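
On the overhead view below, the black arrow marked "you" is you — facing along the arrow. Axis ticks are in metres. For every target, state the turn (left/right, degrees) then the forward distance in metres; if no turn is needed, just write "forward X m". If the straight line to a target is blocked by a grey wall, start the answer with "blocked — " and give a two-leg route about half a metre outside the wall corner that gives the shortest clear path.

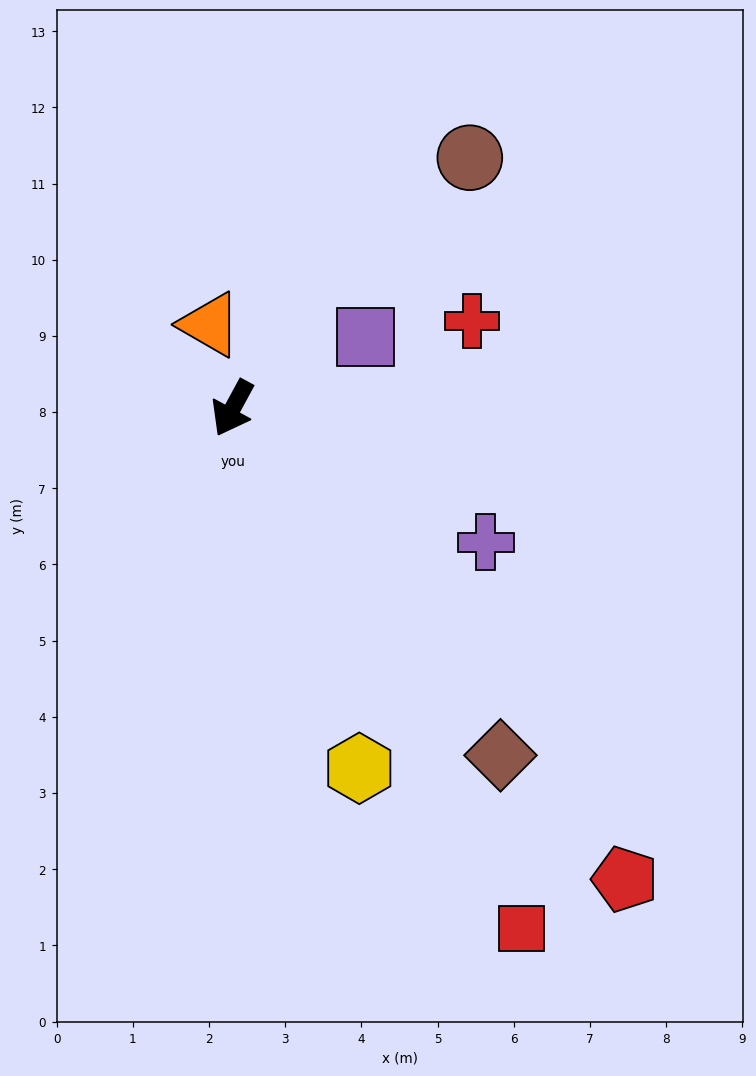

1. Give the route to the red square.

turn left 57°, forward 7.8 m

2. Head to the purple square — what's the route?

turn left 147°, forward 2.0 m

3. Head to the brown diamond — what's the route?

turn left 66°, forward 5.8 m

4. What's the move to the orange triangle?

turn right 136°, forward 1.1 m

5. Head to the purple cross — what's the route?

turn left 91°, forward 3.8 m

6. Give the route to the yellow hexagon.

turn left 48°, forward 5.0 m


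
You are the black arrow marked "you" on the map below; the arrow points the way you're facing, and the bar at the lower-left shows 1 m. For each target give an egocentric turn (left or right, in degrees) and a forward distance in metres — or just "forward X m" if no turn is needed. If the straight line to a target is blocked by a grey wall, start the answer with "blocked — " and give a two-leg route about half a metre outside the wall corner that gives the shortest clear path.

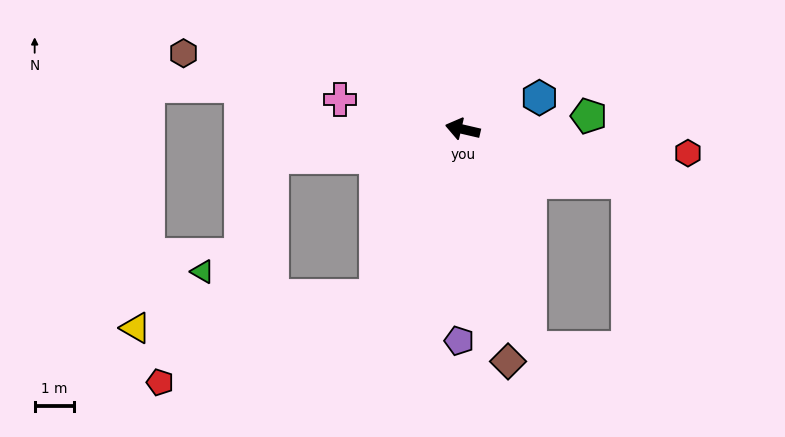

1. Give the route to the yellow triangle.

blocked — turn left 75°, forward 4.7 m, then turn right 54°, forward 6.1 m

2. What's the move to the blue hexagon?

turn right 145°, forward 2.1 m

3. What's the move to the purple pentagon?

turn left 102°, forward 5.3 m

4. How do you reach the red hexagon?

turn right 173°, forward 5.7 m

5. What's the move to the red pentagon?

blocked — turn left 75°, forward 4.7 m, then turn right 40°, forward 5.9 m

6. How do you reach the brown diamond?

turn left 114°, forward 6.0 m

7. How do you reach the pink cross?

forward 3.2 m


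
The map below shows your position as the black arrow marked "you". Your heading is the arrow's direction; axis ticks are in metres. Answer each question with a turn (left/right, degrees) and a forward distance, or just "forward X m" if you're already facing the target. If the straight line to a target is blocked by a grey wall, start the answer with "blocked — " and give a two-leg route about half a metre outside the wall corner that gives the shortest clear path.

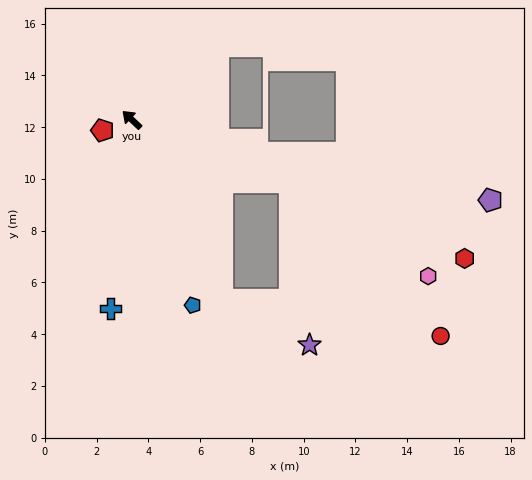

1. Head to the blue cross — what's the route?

turn left 127°, forward 7.4 m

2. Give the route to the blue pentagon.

turn left 151°, forward 7.5 m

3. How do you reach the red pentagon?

turn left 63°, forward 1.2 m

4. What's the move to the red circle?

blocked — turn right 158°, forward 6.6 m, then turn right 24°, forward 8.3 m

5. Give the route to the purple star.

blocked — turn left 160°, forward 7.8 m, then turn left 36°, forward 3.8 m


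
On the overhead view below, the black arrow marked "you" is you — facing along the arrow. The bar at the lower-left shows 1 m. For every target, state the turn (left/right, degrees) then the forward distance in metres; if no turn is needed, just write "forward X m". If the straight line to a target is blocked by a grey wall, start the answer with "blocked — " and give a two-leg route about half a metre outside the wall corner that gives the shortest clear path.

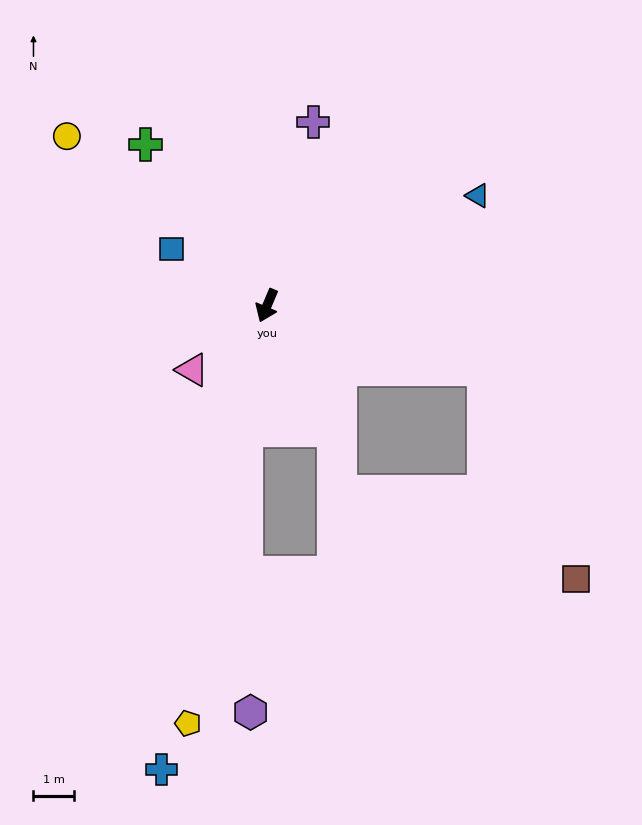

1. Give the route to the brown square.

blocked — turn left 97°, forward 5.6 m, then turn right 51°, forward 5.7 m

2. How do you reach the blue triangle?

turn left 140°, forward 5.9 m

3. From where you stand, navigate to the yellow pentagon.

turn left 12°, forward 10.5 m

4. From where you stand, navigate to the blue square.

turn right 98°, forward 2.7 m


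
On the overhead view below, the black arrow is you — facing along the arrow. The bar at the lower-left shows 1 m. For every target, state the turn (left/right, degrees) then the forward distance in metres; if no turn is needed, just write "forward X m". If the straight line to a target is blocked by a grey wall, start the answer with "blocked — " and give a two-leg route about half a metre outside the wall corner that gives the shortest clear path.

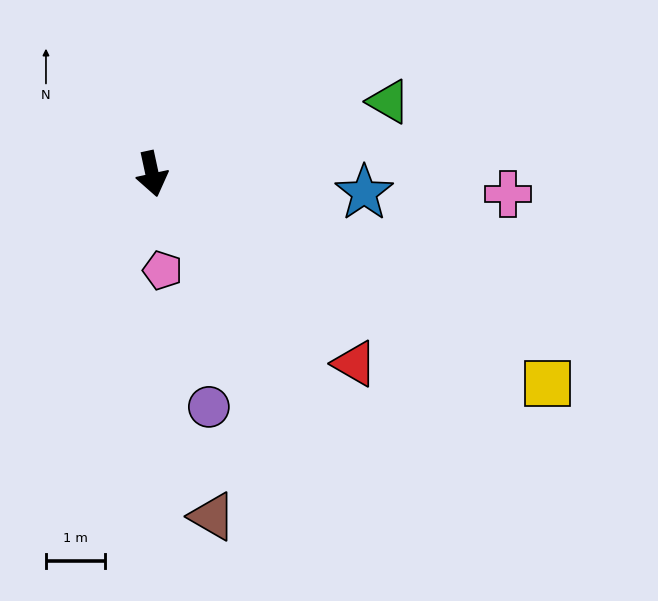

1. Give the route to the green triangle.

turn left 95°, forward 4.2 m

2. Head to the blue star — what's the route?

turn left 73°, forward 3.6 m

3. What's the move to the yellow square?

turn left 50°, forward 7.5 m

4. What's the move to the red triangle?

turn left 35°, forward 4.7 m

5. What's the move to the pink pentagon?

turn right 6°, forward 1.6 m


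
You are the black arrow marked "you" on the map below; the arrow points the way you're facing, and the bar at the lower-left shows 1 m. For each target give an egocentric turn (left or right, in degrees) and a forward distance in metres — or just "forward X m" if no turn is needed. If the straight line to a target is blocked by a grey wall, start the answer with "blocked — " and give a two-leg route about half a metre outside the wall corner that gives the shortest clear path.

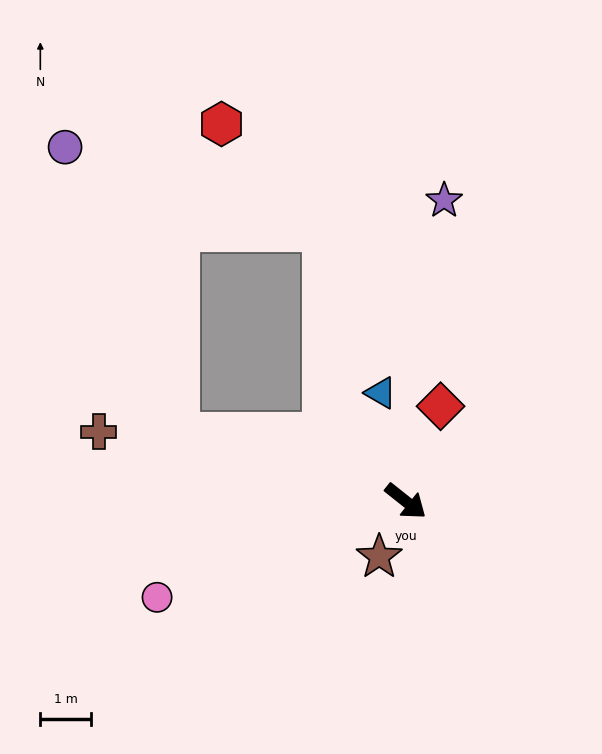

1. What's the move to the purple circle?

blocked — turn right 158°, forward 4.7 m, then turn right 52°, forward 6.1 m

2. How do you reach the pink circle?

turn right 120°, forward 5.3 m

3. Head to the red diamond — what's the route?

turn left 108°, forward 2.0 m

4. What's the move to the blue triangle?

turn left 141°, forward 2.2 m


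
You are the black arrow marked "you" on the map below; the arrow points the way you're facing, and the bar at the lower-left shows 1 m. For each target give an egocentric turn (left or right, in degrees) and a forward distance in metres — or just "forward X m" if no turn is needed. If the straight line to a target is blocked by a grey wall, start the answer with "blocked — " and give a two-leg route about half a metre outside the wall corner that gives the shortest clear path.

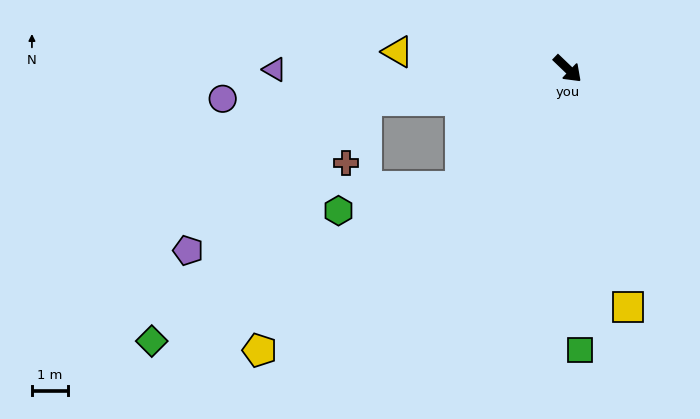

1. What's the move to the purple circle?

turn right 131°, forward 9.7 m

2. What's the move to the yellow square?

turn right 32°, forward 6.9 m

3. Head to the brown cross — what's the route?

blocked — turn right 127°, forward 5.7 m, then turn left 62°, forward 1.8 m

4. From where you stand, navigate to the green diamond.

blocked — turn right 89°, forward 4.5 m, then turn right 20°, forward 9.7 m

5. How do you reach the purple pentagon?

blocked — turn right 127°, forward 5.7 m, then turn left 31°, forward 6.5 m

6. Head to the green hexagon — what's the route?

blocked — turn right 89°, forward 4.5 m, then turn right 36°, forward 3.5 m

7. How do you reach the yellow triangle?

turn right 142°, forward 4.8 m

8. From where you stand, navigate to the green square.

turn right 44°, forward 7.9 m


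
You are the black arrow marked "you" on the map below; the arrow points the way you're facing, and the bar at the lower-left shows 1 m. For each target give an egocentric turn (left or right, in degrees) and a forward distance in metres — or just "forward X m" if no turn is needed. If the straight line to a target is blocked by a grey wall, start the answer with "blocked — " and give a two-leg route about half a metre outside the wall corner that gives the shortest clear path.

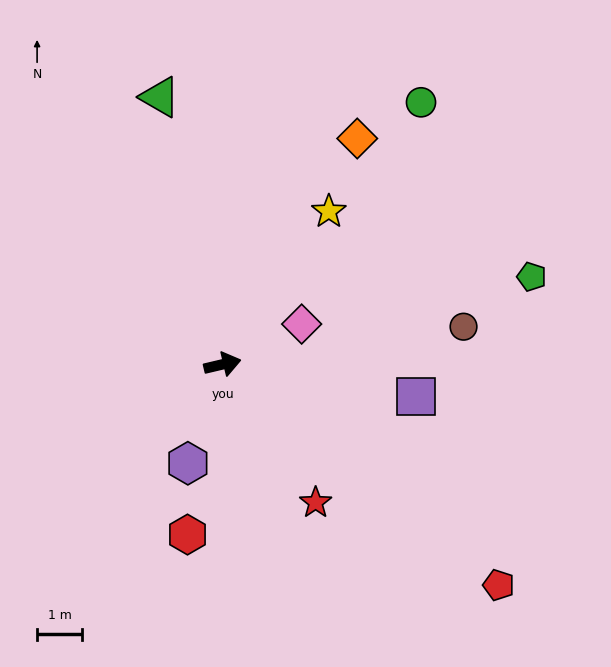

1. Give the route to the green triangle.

turn left 90°, forward 6.1 m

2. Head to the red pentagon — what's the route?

turn right 52°, forward 7.8 m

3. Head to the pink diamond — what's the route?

turn left 14°, forward 2.0 m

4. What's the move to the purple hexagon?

turn right 123°, forward 2.3 m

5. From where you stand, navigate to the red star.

turn right 69°, forward 3.7 m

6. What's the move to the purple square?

turn right 23°, forward 4.3 m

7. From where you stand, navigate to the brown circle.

turn right 4°, forward 5.4 m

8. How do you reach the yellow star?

turn left 42°, forward 4.1 m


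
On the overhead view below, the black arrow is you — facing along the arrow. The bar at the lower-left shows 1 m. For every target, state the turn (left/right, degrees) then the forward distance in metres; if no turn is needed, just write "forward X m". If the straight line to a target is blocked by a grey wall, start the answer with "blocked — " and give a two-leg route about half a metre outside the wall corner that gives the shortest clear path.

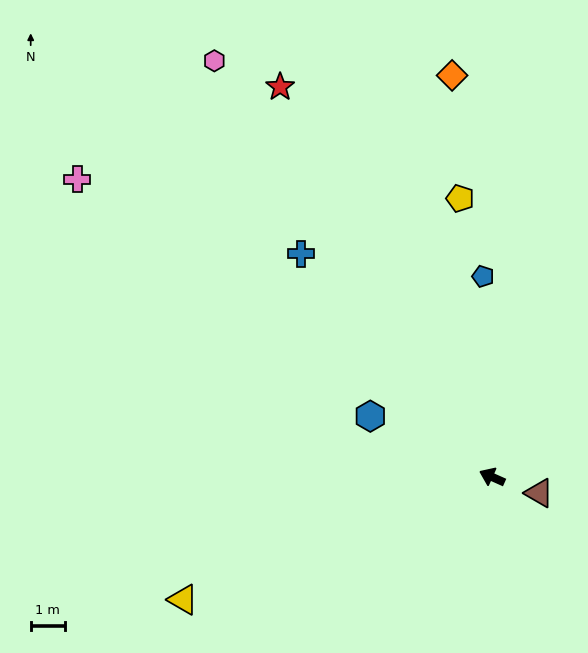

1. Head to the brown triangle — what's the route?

turn right 175°, forward 1.5 m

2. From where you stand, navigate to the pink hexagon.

turn right 32°, forward 14.7 m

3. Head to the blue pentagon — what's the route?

turn right 63°, forward 5.9 m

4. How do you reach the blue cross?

turn right 25°, forward 8.6 m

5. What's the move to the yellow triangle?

turn left 46°, forward 9.8 m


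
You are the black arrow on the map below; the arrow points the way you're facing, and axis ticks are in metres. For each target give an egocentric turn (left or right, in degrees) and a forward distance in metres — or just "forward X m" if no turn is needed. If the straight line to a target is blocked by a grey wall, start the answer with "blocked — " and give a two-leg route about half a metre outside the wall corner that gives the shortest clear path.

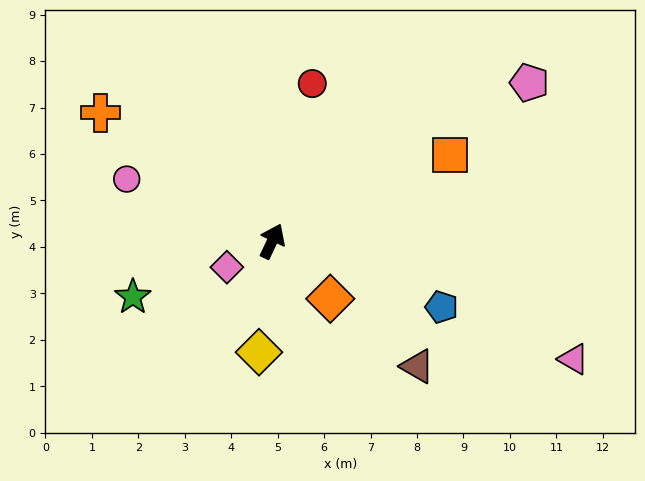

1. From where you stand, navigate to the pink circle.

turn left 92°, forward 3.4 m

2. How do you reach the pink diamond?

turn left 145°, forward 1.1 m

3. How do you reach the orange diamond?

turn right 109°, forward 1.8 m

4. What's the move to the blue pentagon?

turn right 86°, forward 3.9 m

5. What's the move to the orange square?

turn right 39°, forward 4.2 m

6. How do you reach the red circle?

turn left 11°, forward 3.5 m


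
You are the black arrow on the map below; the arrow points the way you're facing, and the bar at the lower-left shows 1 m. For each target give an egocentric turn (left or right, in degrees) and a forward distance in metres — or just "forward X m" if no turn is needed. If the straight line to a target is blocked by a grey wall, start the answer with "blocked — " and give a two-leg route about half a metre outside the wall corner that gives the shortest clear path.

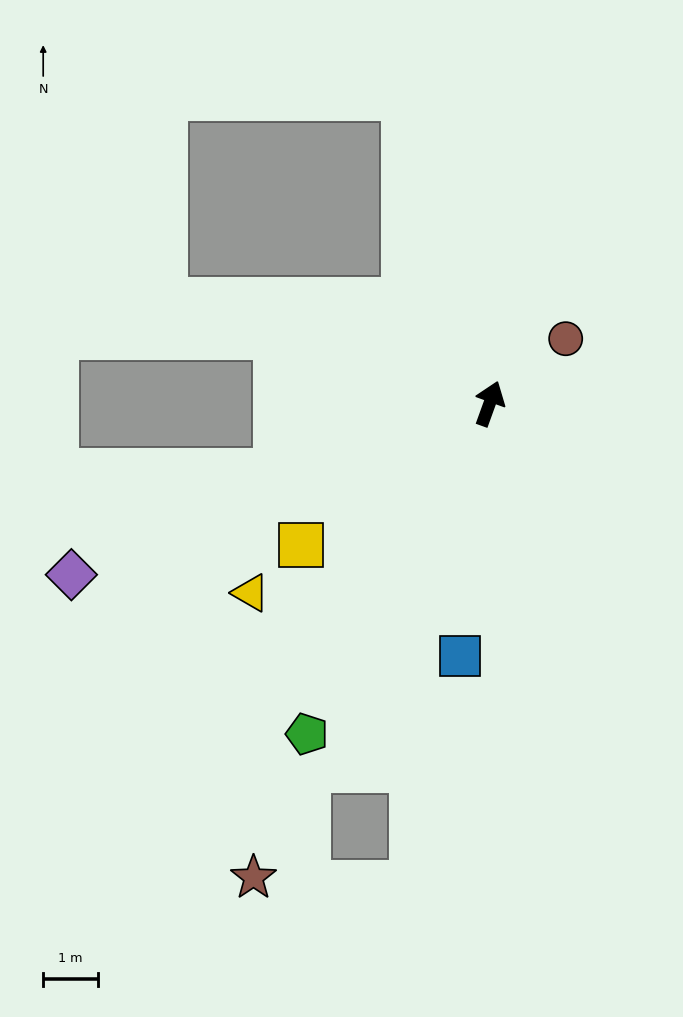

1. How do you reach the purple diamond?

turn left 132°, forward 8.2 m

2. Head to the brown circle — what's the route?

turn right 30°, forward 1.8 m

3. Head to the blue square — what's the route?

turn right 167°, forward 4.6 m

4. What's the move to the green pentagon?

turn left 171°, forward 6.9 m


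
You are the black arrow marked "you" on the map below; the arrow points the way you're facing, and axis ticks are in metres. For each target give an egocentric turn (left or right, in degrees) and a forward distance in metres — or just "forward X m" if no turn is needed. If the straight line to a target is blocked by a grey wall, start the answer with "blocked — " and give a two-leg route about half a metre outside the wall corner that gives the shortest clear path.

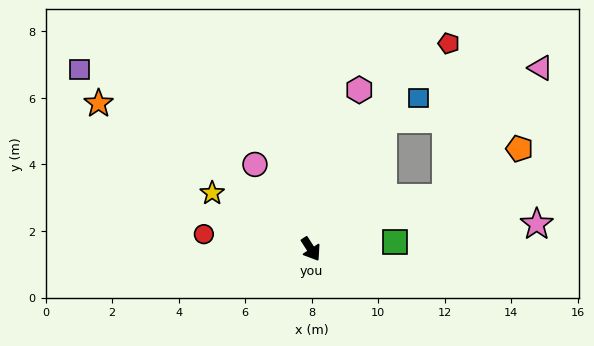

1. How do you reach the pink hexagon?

turn left 130°, forward 5.0 m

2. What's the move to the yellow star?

turn right 152°, forward 3.4 m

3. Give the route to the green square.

turn left 62°, forward 2.5 m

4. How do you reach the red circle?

turn right 131°, forward 3.2 m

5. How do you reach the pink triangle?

blocked — turn left 78°, forward 4.3 m, then turn left 33°, forward 4.8 m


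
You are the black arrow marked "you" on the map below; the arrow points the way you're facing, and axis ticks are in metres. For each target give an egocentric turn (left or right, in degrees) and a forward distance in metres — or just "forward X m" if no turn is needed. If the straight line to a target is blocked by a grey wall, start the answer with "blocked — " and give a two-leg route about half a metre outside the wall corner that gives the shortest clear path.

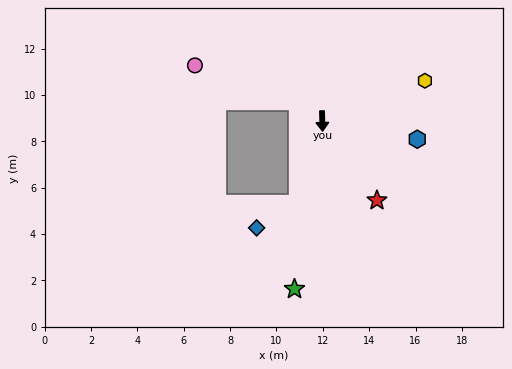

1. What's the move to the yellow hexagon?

turn left 110°, forward 4.8 m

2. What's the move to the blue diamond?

blocked — turn right 18°, forward 3.7 m, then turn right 44°, forward 2.1 m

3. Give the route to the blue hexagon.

turn left 77°, forward 4.2 m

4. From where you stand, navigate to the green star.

turn right 11°, forward 7.3 m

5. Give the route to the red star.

turn left 33°, forward 4.2 m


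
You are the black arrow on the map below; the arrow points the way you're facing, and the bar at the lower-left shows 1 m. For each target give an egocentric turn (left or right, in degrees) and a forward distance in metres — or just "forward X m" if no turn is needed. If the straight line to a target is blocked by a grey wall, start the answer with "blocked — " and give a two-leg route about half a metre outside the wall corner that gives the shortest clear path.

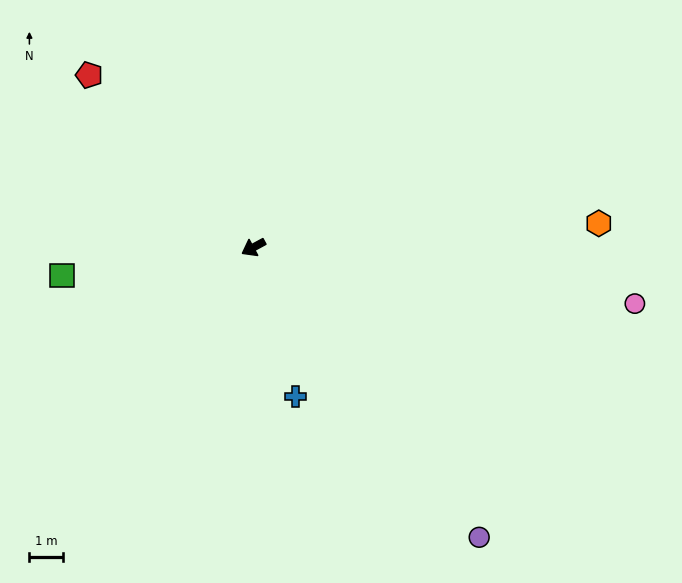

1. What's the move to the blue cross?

turn left 77°, forward 4.6 m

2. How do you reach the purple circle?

turn left 99°, forward 11.0 m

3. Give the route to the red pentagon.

turn right 75°, forward 7.1 m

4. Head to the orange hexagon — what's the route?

turn left 156°, forward 10.4 m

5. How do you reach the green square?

turn right 20°, forward 5.8 m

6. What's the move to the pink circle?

turn left 143°, forward 11.5 m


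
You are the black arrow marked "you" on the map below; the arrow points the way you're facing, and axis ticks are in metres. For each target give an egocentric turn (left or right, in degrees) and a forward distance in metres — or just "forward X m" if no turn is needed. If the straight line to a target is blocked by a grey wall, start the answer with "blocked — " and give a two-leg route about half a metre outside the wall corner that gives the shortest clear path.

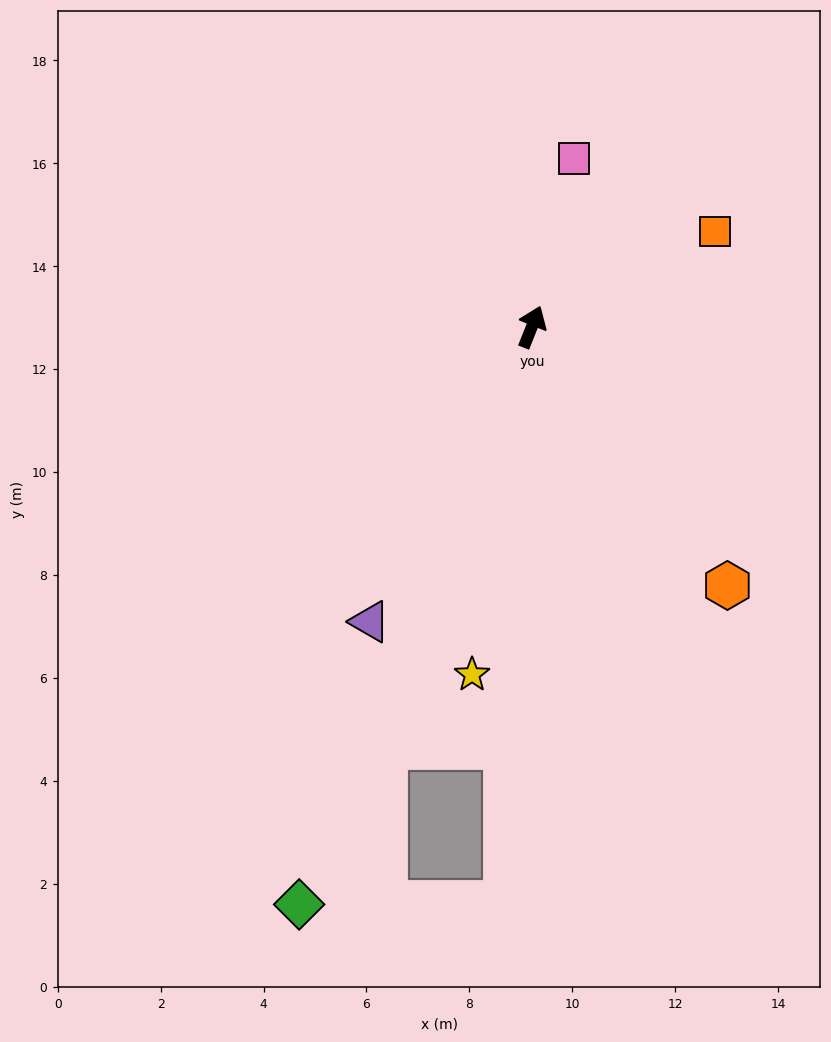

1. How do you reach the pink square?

turn left 8°, forward 3.4 m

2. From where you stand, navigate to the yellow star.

turn right 168°, forward 6.9 m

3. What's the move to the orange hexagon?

turn right 121°, forward 6.3 m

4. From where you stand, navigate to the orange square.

turn right 41°, forward 4.0 m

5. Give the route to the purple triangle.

turn left 173°, forward 6.5 m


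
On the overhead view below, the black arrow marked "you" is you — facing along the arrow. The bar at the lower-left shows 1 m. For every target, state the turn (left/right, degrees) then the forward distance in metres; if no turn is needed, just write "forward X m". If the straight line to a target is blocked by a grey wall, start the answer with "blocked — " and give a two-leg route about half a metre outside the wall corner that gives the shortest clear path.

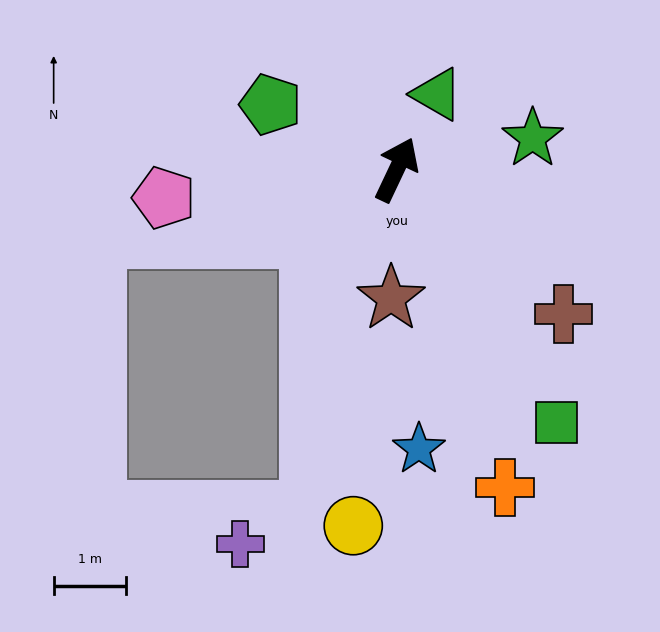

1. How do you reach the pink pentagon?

turn left 122°, forward 3.2 m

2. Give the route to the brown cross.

turn right 106°, forward 3.0 m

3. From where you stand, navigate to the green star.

turn right 52°, forward 1.9 m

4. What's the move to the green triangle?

turn right 3°, forward 1.2 m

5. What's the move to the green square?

turn right 122°, forward 4.1 m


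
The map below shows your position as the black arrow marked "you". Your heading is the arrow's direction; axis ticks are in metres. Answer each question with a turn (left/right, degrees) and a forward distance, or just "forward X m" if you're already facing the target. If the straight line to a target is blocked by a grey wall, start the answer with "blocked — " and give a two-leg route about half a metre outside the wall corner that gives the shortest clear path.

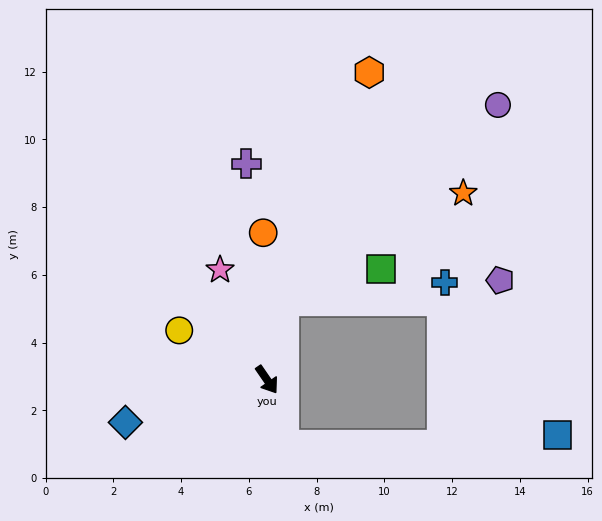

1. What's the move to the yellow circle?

turn right 154°, forward 3.0 m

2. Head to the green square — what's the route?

blocked — turn left 133°, forward 2.3 m, then turn right 59°, forward 3.0 m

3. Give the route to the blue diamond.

turn right 108°, forward 4.4 m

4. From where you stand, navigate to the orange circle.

turn left 147°, forward 4.3 m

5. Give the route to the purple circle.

blocked — turn left 133°, forward 2.3 m, then turn right 35°, forward 8.6 m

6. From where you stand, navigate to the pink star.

turn left 169°, forward 3.5 m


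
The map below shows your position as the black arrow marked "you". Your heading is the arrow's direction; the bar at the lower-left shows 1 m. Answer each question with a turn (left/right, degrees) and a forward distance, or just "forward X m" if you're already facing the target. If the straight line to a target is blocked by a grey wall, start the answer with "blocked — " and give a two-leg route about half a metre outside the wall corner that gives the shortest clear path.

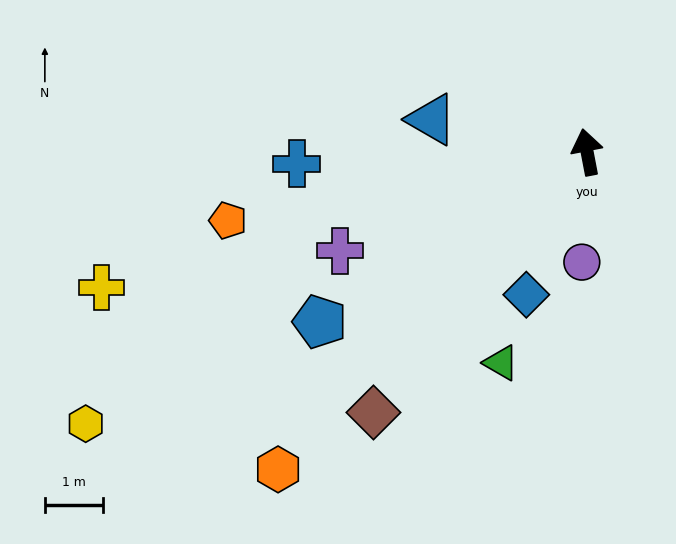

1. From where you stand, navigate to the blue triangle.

turn left 67°, forward 2.7 m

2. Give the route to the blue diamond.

turn left 146°, forward 2.7 m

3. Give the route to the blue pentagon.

turn left 112°, forward 5.4 m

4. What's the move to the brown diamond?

turn left 130°, forward 5.8 m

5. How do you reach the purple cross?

turn left 101°, forward 4.6 m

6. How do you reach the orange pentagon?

turn left 90°, forward 6.3 m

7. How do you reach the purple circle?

turn left 166°, forward 1.9 m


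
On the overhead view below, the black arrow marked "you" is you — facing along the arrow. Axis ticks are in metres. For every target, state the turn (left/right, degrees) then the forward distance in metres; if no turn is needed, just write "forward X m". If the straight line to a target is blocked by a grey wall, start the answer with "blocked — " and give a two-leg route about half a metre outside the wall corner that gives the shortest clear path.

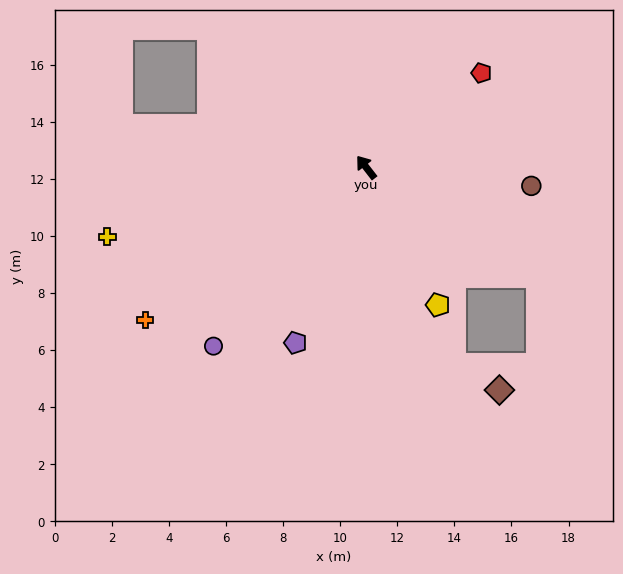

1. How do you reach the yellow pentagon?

turn left 170°, forward 5.4 m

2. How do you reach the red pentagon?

turn right 89°, forward 5.2 m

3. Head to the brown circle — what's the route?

turn right 134°, forward 5.8 m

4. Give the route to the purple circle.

turn left 102°, forward 8.2 m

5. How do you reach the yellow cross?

turn left 67°, forward 9.4 m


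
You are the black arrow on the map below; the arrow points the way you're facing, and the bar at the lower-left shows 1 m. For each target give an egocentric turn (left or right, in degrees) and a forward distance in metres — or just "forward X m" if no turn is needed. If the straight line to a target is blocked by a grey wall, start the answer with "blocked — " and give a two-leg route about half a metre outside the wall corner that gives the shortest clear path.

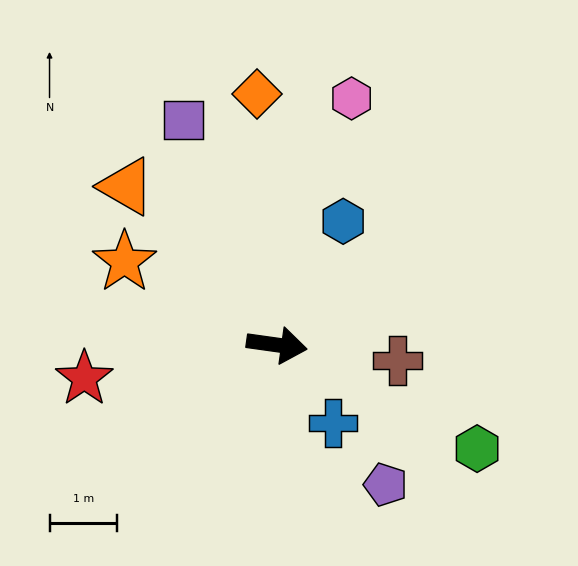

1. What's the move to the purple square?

turn left 120°, forward 3.6 m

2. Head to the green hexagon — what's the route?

turn right 19°, forward 3.3 m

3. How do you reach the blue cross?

turn right 46°, forward 1.4 m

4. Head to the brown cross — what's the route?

forward 1.8 m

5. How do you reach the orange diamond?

turn left 103°, forward 3.7 m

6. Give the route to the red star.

turn right 162°, forward 2.9 m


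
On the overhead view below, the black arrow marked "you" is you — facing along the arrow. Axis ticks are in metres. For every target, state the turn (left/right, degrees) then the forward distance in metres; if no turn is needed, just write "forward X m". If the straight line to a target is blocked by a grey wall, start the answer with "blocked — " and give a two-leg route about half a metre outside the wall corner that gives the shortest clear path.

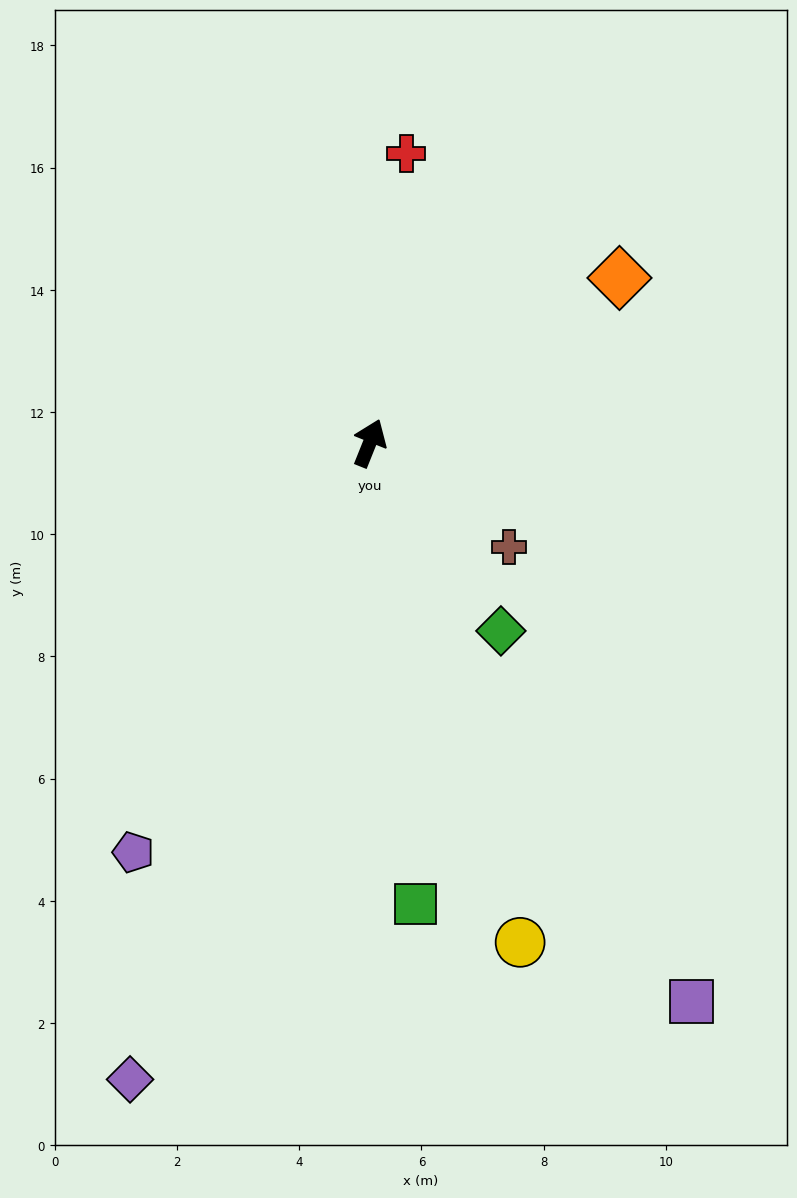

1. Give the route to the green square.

turn right 152°, forward 7.6 m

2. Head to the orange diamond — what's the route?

turn right 35°, forward 4.9 m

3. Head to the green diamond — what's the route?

turn right 123°, forward 3.8 m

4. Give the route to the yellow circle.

turn right 141°, forward 8.5 m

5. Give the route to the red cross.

turn left 15°, forward 4.8 m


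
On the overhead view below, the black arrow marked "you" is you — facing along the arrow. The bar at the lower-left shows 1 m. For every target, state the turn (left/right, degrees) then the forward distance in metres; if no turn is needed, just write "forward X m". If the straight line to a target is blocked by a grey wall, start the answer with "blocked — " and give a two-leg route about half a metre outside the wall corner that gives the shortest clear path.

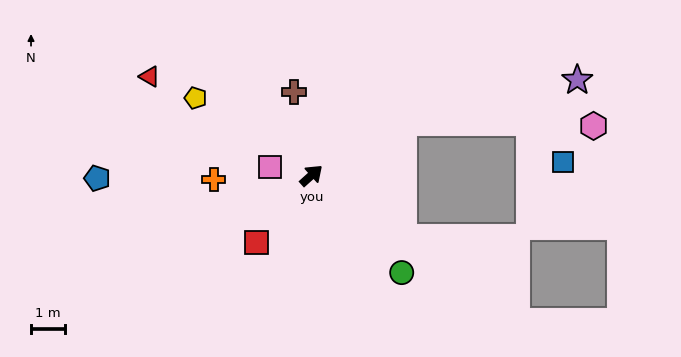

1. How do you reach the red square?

turn right 171°, forward 2.5 m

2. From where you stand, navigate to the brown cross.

turn left 60°, forward 2.5 m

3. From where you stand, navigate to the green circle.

turn right 89°, forward 3.9 m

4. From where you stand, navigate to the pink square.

turn left 127°, forward 1.2 m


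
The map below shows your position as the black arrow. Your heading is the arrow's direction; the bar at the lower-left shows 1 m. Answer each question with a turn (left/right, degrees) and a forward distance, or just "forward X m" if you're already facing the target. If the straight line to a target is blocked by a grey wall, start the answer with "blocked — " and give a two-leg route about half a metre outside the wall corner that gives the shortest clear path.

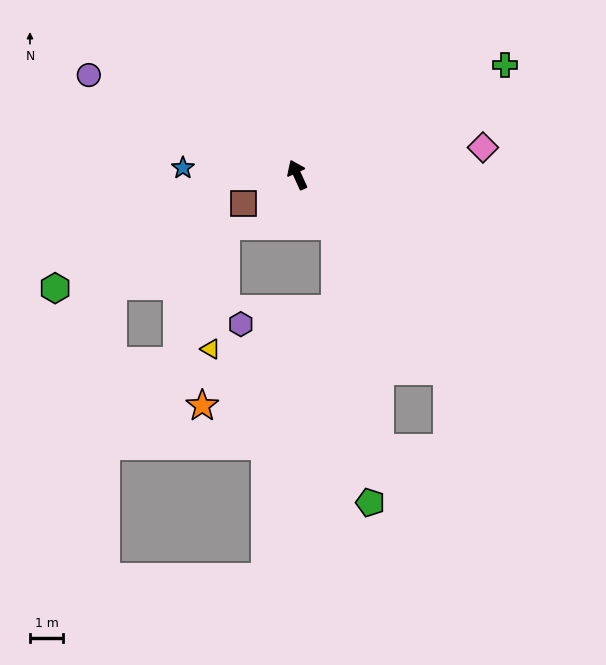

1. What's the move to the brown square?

turn left 94°, forward 1.8 m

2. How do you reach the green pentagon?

blocked — turn right 168°, forward 1.9 m, then turn right 29°, forward 8.3 m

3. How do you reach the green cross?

turn right 87°, forward 7.0 m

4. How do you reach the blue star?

turn left 62°, forward 3.4 m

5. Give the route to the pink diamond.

turn right 106°, forward 5.6 m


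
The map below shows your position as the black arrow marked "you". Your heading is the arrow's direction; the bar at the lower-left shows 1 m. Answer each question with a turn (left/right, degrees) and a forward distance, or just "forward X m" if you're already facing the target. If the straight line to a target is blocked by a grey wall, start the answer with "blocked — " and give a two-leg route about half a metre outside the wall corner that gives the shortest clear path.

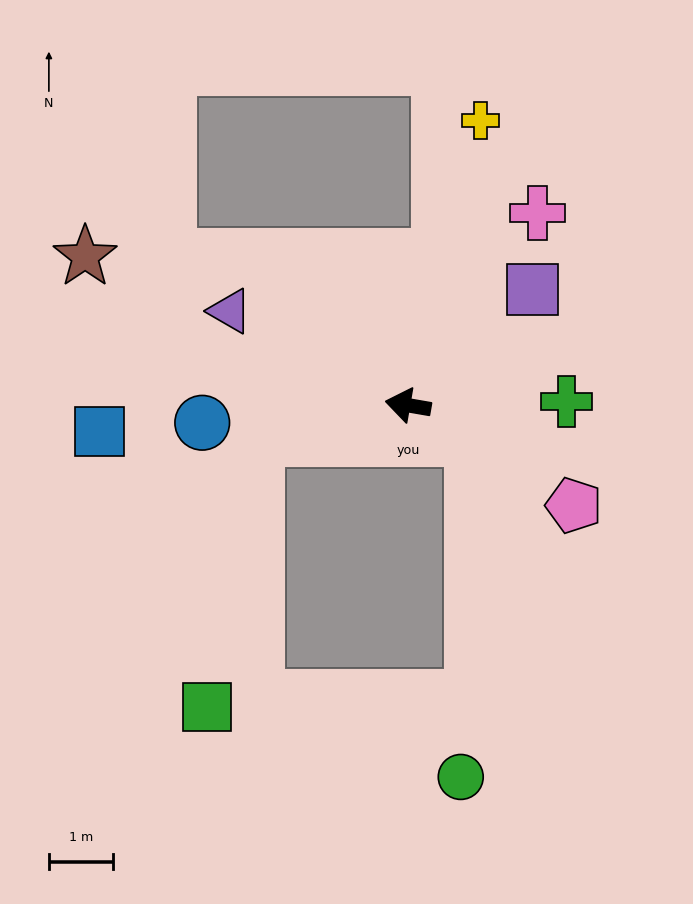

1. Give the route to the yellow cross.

turn right 94°, forward 4.6 m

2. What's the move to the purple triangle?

turn right 18°, forward 3.1 m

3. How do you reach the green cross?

turn right 169°, forward 2.5 m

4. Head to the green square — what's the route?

blocked — turn left 22°, forward 2.4 m, then turn left 67°, forward 4.2 m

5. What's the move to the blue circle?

turn left 15°, forward 3.2 m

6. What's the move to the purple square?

turn right 127°, forward 2.6 m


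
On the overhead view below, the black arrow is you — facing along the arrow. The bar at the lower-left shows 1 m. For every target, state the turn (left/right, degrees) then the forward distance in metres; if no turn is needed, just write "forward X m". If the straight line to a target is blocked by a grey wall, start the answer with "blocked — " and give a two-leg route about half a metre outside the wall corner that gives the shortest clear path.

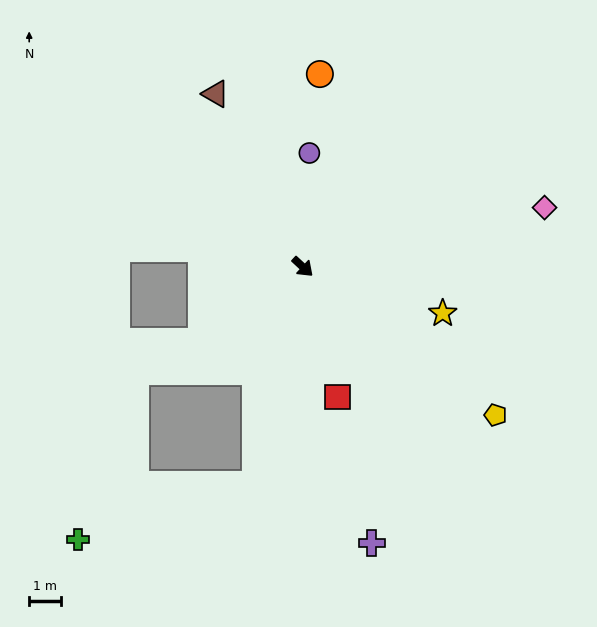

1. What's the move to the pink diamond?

turn left 57°, forward 7.8 m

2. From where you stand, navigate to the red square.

turn right 32°, forward 4.2 m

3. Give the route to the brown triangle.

turn left 160°, forward 6.1 m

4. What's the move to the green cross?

blocked — turn right 59°, forward 7.0 m, then turn right 61°, forward 5.8 m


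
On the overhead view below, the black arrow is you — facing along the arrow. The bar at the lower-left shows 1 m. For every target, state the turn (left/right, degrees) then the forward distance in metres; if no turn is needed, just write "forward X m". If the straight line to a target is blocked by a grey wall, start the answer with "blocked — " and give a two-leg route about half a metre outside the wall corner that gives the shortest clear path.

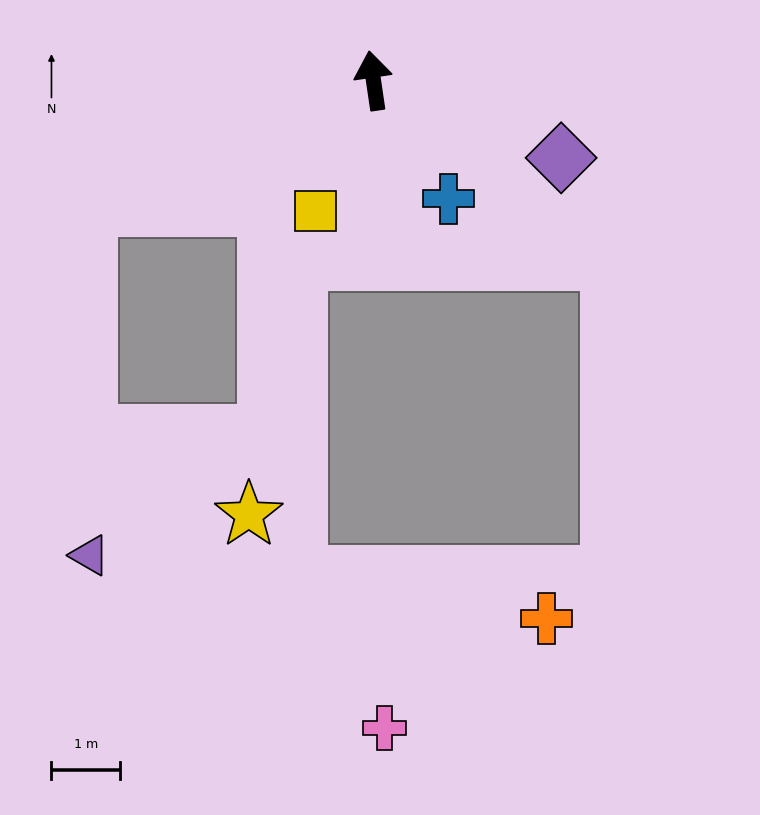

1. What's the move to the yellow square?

turn left 148°, forward 2.1 m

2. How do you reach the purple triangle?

blocked — turn left 106°, forward 4.5 m, then turn left 66°, forward 5.1 m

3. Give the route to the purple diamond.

turn right 121°, forward 2.9 m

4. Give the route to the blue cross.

turn right 156°, forward 2.0 m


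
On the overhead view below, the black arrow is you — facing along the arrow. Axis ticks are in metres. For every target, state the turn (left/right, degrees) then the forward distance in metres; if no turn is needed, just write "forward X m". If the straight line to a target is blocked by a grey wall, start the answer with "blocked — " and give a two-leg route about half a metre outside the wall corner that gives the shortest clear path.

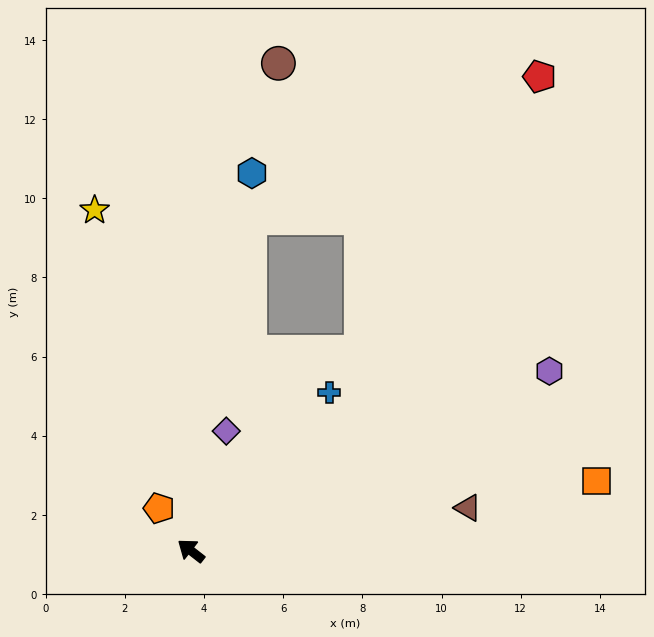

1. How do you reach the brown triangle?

turn right 133°, forward 7.1 m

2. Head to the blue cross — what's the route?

turn right 93°, forward 5.3 m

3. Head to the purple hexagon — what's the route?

turn right 115°, forward 10.1 m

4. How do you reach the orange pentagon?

turn right 15°, forward 1.3 m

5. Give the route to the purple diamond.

turn right 69°, forward 3.2 m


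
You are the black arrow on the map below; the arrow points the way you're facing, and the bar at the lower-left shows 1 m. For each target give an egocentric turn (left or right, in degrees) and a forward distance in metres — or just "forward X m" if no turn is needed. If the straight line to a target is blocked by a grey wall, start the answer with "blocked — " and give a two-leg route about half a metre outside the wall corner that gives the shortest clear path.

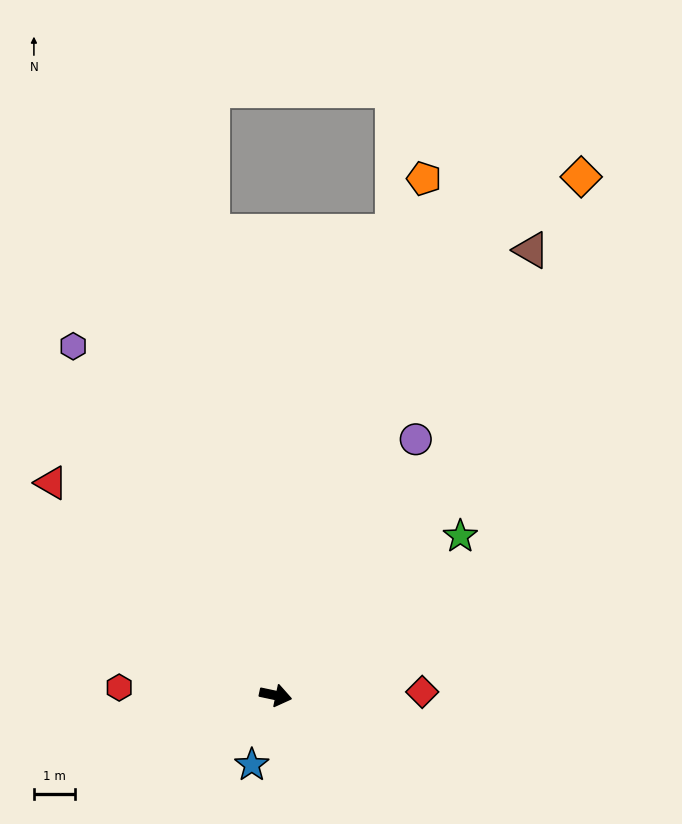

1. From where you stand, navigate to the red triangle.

turn left 149°, forward 7.6 m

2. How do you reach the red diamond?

turn left 13°, forward 3.6 m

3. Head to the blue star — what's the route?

turn right 97°, forward 1.8 m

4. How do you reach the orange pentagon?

turn left 86°, forward 13.2 m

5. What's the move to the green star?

turn left 53°, forward 6.0 m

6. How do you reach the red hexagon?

turn right 171°, forward 3.9 m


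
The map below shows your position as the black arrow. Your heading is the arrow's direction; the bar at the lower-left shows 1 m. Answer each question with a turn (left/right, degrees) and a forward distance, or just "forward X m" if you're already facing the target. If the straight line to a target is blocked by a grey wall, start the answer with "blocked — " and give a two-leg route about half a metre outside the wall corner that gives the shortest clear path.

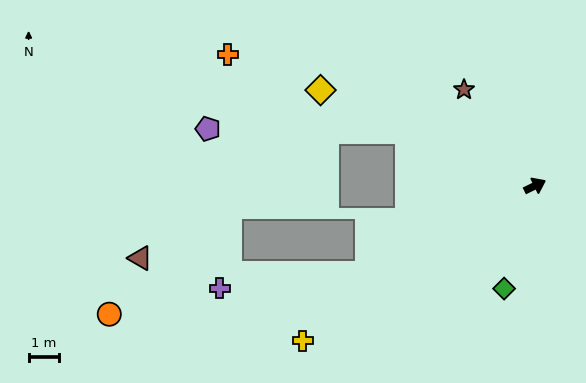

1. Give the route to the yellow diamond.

turn left 130°, forward 7.8 m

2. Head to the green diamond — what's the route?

turn right 133°, forward 3.6 m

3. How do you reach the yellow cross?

turn right 172°, forward 9.2 m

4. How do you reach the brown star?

turn left 100°, forward 4.0 m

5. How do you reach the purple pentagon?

blocked — turn left 131°, forward 4.6 m, then turn left 22°, forward 6.6 m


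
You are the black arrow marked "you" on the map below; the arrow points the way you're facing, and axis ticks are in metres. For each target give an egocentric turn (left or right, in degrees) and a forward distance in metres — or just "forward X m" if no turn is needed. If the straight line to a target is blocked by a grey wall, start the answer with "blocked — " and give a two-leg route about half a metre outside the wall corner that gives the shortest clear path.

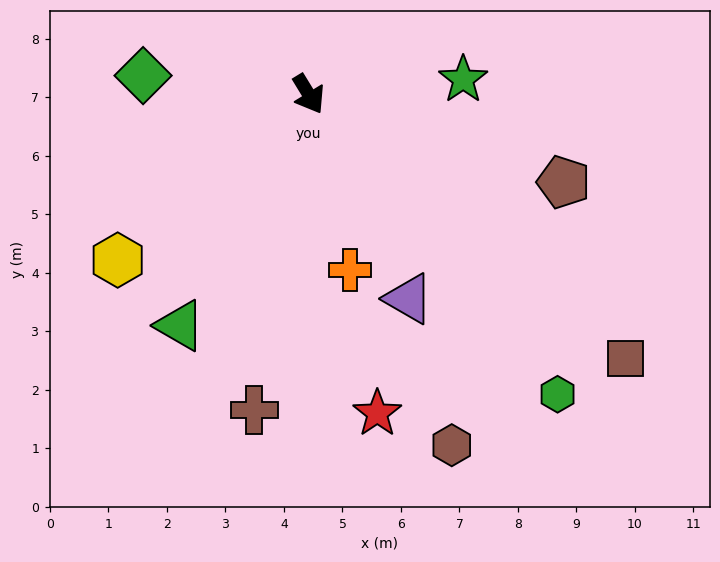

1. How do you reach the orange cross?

turn right 18°, forward 3.1 m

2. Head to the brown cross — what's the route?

turn right 41°, forward 5.5 m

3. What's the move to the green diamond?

turn right 128°, forward 2.8 m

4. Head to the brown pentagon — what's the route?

turn left 40°, forward 4.6 m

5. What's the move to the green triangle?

turn right 60°, forward 4.5 m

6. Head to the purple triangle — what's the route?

turn right 5°, forward 3.9 m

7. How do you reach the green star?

turn left 64°, forward 2.7 m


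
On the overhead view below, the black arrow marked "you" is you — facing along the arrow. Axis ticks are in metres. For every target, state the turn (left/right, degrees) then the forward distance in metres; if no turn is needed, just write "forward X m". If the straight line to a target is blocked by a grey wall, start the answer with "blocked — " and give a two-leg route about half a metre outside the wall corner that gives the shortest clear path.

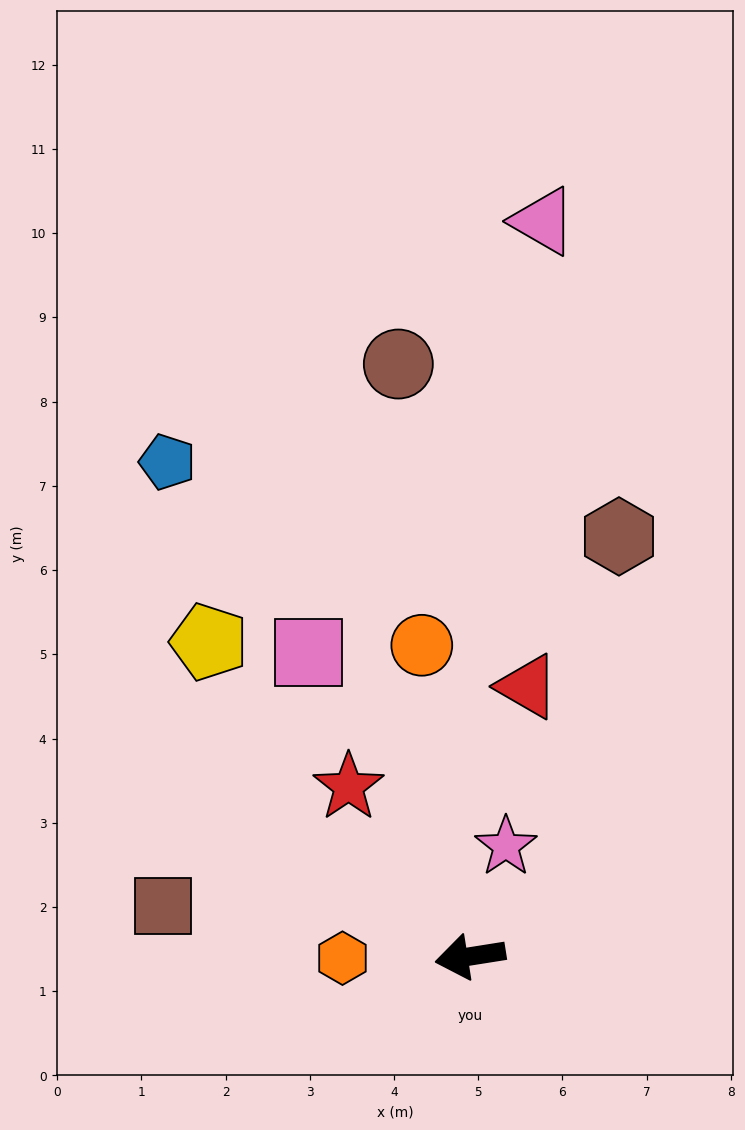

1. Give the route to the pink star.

turn right 117°, forward 1.4 m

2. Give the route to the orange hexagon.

turn right 8°, forward 1.5 m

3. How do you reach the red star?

turn right 63°, forward 2.5 m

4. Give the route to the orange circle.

turn right 90°, forward 3.7 m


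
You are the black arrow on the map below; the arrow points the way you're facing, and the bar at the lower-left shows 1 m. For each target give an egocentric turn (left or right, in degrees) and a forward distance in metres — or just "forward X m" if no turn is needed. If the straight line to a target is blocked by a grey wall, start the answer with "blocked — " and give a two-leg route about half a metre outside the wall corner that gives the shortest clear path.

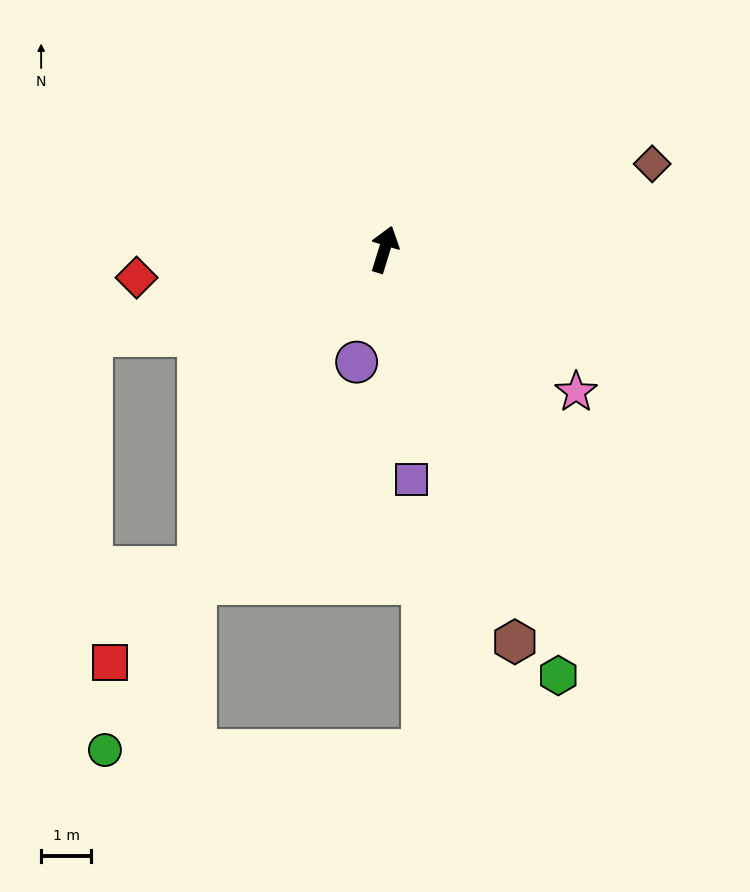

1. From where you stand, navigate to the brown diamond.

turn right 55°, forward 5.6 m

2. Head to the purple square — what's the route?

turn right 156°, forward 4.6 m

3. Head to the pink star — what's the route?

turn right 110°, forward 4.8 m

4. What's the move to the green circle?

turn left 168°, forward 11.5 m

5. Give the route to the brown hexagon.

turn right 144°, forward 8.3 m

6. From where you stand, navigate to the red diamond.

turn left 114°, forward 5.0 m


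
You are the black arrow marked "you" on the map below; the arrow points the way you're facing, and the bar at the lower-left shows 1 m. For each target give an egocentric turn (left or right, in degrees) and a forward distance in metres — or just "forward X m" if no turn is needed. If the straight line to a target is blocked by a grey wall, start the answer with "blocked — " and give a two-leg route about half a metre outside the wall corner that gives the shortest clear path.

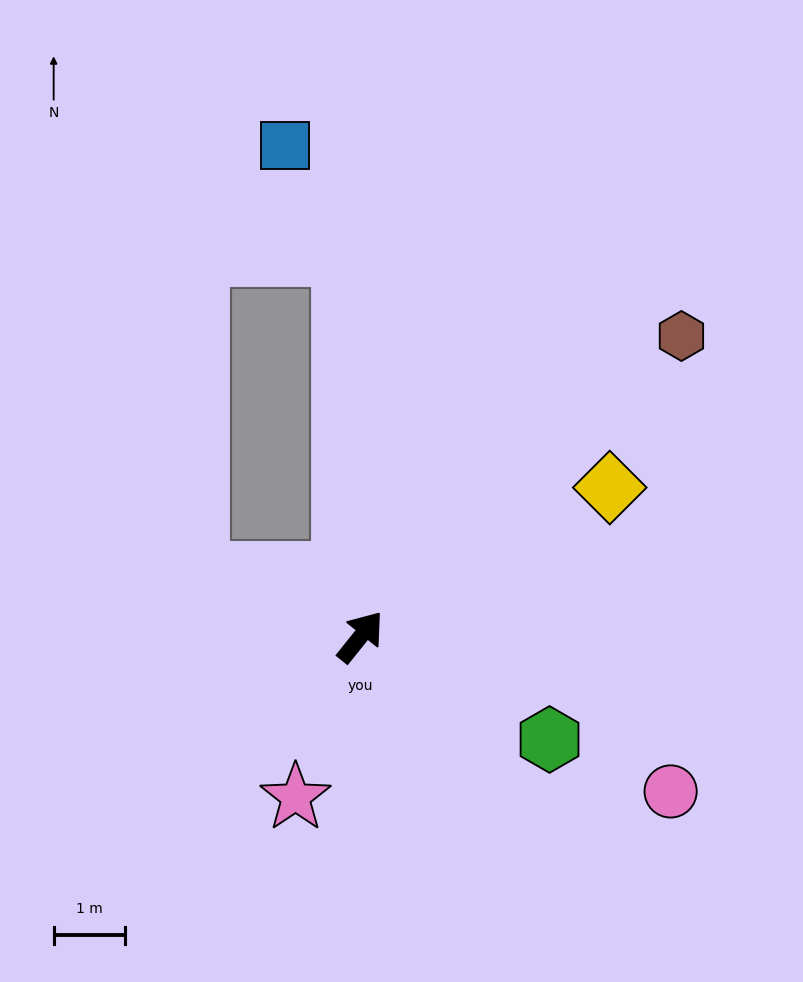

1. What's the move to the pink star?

turn right 163°, forward 2.4 m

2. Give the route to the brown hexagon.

turn right 8°, forward 6.2 m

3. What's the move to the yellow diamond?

turn right 20°, forward 4.1 m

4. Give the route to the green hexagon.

turn right 80°, forward 3.0 m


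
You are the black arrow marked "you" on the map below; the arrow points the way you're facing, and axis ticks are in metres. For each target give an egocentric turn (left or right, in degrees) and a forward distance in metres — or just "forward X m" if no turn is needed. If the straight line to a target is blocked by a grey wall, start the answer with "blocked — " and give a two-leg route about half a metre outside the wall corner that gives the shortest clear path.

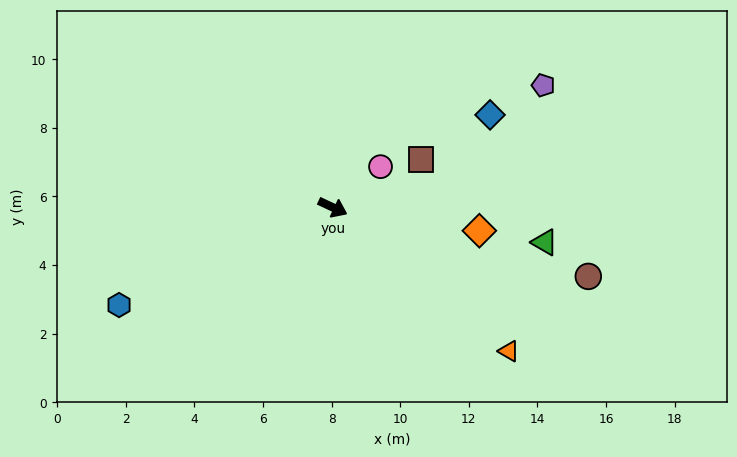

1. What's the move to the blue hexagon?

turn right 130°, forward 6.8 m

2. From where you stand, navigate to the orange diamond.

turn left 16°, forward 4.3 m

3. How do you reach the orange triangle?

turn right 14°, forward 6.6 m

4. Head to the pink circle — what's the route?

turn left 66°, forward 1.8 m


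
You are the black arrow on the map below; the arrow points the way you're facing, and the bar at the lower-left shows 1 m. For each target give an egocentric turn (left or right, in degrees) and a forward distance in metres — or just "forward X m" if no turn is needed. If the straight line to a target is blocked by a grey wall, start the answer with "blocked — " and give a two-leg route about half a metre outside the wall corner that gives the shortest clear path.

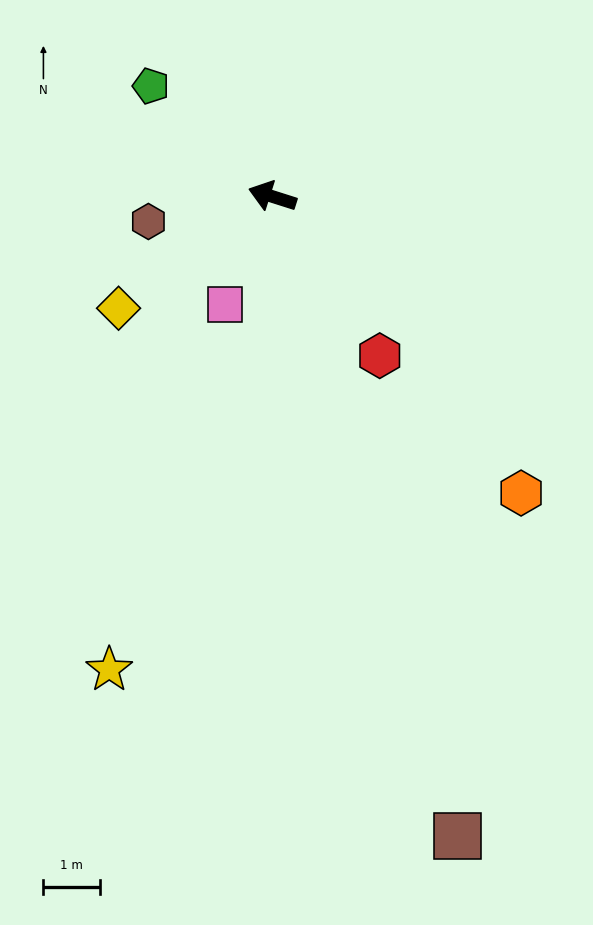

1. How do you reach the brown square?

turn left 124°, forward 11.8 m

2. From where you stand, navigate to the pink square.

turn left 84°, forward 2.1 m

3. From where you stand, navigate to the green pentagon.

turn right 25°, forward 2.9 m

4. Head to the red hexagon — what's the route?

turn left 142°, forward 3.4 m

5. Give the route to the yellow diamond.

turn left 54°, forward 3.4 m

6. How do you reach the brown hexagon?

turn left 29°, forward 2.2 m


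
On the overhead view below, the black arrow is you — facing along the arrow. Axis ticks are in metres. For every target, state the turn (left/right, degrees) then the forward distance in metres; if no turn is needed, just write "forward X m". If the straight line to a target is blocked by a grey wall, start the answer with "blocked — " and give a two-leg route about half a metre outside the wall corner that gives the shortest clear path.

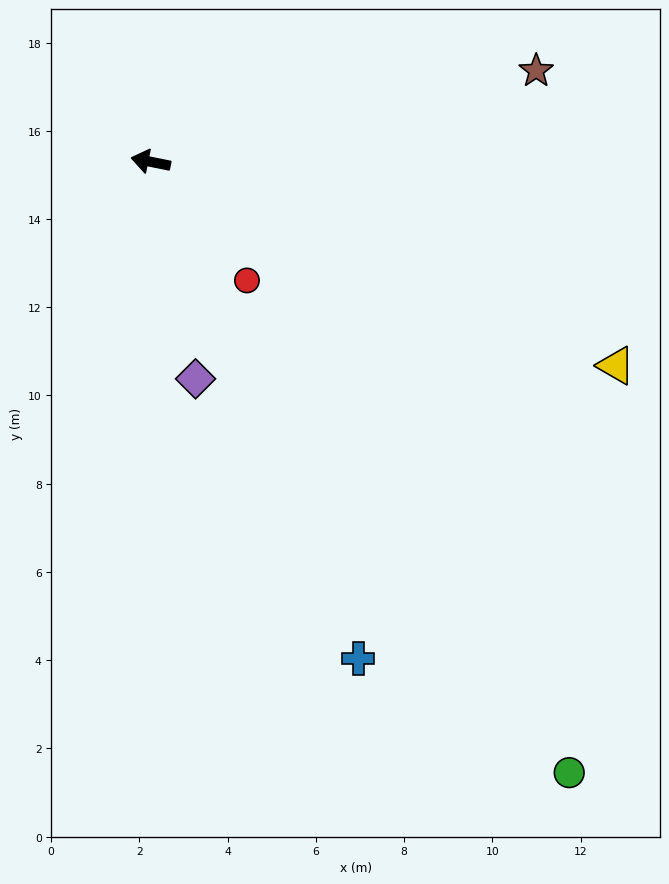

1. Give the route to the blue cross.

turn left 124°, forward 12.2 m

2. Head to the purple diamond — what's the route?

turn left 113°, forward 5.0 m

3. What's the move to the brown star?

turn right 155°, forward 9.0 m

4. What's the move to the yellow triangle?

turn left 168°, forward 11.5 m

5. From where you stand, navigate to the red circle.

turn left 140°, forward 3.5 m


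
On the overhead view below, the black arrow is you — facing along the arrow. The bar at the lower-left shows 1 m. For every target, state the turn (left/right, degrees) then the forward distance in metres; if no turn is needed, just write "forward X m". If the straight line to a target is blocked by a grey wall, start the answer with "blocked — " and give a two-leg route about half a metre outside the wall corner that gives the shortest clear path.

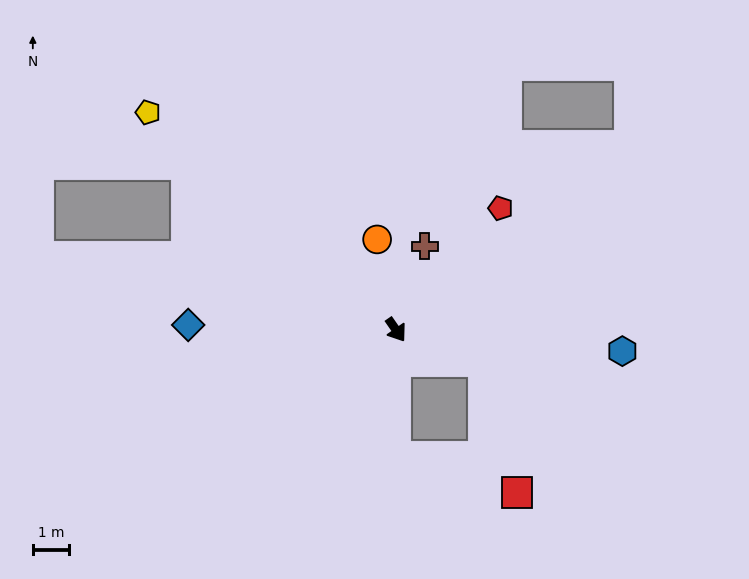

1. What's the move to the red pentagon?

turn left 105°, forward 4.4 m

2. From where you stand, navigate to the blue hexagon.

turn left 50°, forward 6.2 m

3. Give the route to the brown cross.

turn left 126°, forward 2.4 m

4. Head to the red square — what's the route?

blocked — turn left 35°, forward 2.5 m, then turn right 55°, forward 3.7 m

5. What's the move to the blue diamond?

turn right 126°, forward 5.7 m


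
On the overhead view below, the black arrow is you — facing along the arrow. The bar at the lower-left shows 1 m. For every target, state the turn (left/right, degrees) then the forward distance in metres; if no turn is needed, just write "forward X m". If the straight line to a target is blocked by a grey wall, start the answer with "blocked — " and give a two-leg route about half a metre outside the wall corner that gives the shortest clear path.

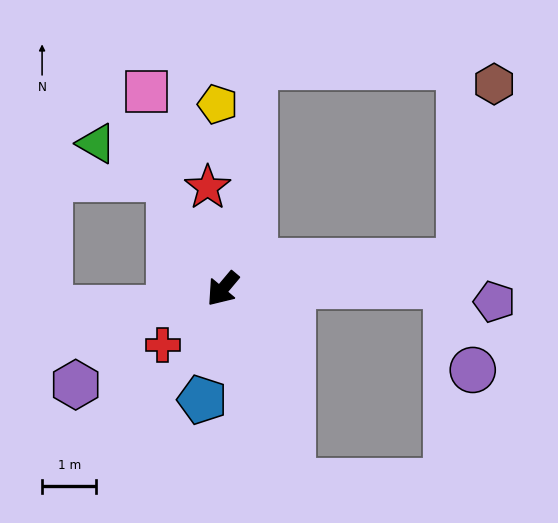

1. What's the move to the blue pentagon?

turn left 30°, forward 2.1 m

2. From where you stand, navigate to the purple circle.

blocked — turn left 131°, forward 4.1 m, then turn right 74°, forward 1.6 m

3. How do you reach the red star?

turn right 132°, forward 1.9 m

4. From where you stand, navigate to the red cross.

turn right 7°, forward 1.5 m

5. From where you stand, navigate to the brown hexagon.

blocked — turn left 137°, forward 4.4 m, then turn left 72°, forward 3.3 m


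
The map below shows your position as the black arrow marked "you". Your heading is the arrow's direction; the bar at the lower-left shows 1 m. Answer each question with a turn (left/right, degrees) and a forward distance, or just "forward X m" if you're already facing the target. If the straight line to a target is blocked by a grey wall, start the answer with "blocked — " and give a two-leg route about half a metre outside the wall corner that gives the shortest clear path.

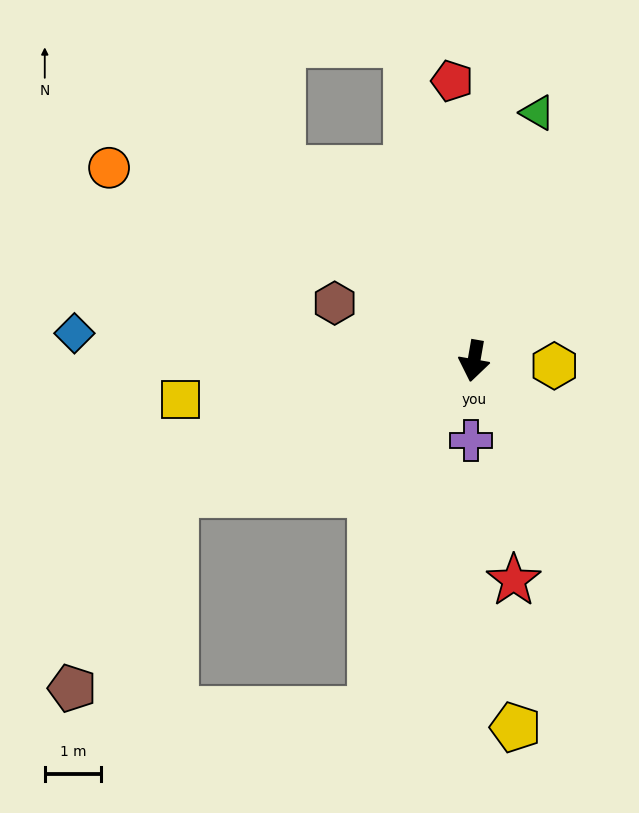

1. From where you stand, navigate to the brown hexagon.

turn right 103°, forward 2.7 m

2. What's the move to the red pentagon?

turn right 166°, forward 5.0 m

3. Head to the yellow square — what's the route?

turn right 73°, forward 5.3 m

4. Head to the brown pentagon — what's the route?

blocked — turn right 56°, forward 5.8 m, then turn left 38°, forward 3.9 m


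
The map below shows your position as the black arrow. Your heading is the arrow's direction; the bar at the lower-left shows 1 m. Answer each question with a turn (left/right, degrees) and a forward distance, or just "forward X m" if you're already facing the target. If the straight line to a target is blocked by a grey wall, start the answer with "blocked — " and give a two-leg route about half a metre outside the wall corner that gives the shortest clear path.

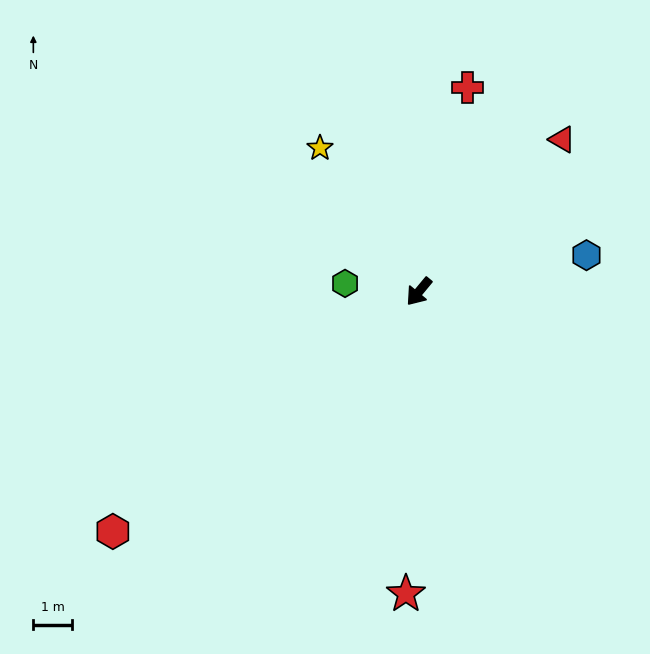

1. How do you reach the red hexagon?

turn right 12°, forward 9.9 m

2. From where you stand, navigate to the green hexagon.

turn right 57°, forward 1.9 m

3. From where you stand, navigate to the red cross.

turn right 154°, forward 5.4 m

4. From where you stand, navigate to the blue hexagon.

turn left 142°, forward 4.4 m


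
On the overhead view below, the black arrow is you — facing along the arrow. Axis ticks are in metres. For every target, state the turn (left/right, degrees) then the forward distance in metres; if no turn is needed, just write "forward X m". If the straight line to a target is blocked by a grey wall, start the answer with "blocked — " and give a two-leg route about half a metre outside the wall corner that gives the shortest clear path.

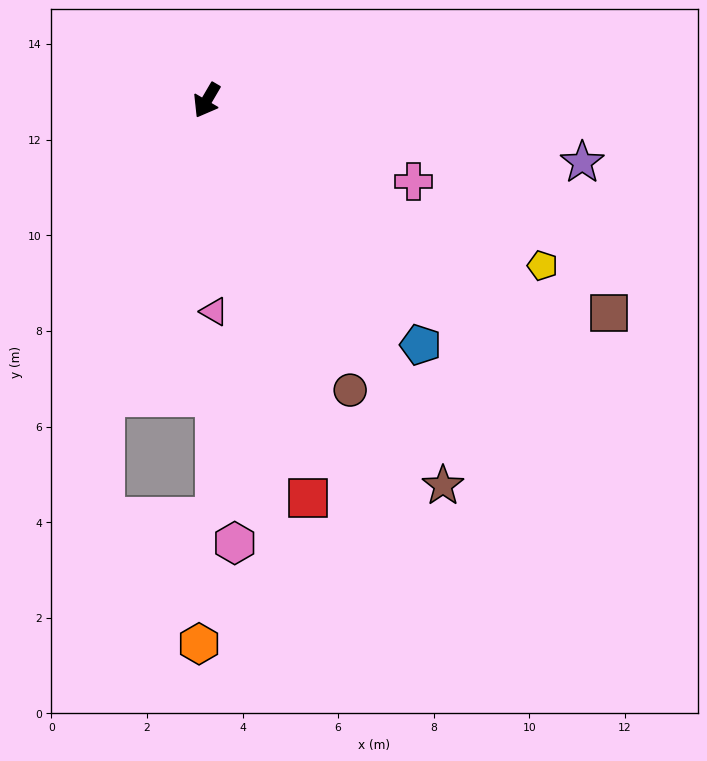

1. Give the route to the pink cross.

turn left 99°, forward 4.6 m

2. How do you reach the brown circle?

turn left 57°, forward 6.8 m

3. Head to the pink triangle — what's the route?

turn left 32°, forward 4.4 m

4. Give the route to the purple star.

turn left 111°, forward 8.0 m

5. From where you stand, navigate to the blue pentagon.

turn left 72°, forward 6.8 m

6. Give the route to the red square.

turn left 45°, forward 8.6 m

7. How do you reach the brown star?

turn left 62°, forward 9.5 m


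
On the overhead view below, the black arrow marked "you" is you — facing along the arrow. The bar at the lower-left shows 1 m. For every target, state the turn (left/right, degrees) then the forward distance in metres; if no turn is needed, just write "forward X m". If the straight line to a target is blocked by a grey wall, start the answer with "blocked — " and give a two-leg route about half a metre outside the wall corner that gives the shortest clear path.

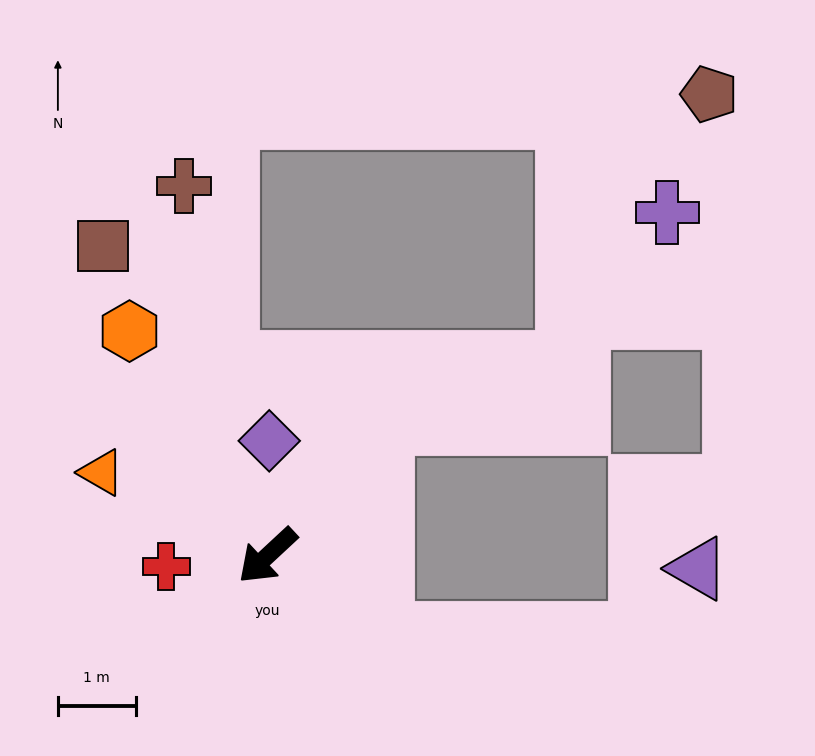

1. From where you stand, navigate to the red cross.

turn right 37°, forward 1.3 m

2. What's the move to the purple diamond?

turn right 134°, forward 1.5 m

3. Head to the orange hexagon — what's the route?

turn right 101°, forward 3.4 m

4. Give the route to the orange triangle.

turn right 70°, forward 2.4 m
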